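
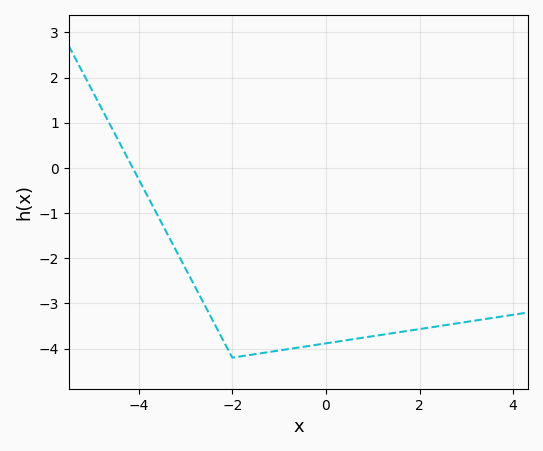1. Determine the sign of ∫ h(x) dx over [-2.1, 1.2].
negative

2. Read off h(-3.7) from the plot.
-0.8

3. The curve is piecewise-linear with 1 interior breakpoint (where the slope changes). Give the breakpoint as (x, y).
(-2, -4.2)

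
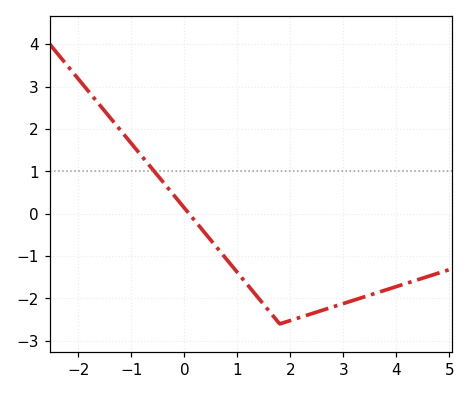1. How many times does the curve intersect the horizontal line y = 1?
1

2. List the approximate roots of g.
0.09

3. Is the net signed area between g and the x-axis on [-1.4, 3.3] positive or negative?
negative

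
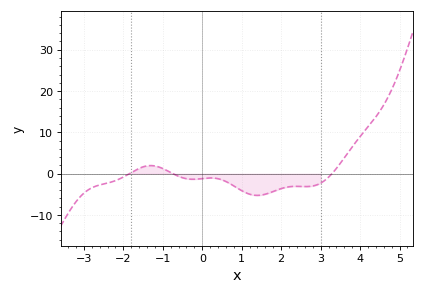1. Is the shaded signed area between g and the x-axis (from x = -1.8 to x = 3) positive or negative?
negative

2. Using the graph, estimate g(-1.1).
1.61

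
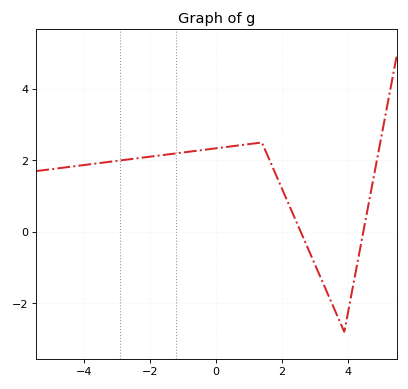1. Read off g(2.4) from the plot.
0.4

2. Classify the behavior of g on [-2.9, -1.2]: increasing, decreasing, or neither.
increasing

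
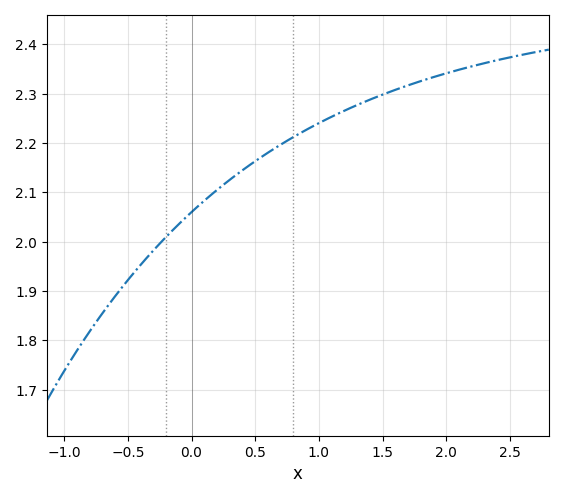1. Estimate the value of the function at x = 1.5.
2.3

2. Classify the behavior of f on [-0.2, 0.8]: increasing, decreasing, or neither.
increasing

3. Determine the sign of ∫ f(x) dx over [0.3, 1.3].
positive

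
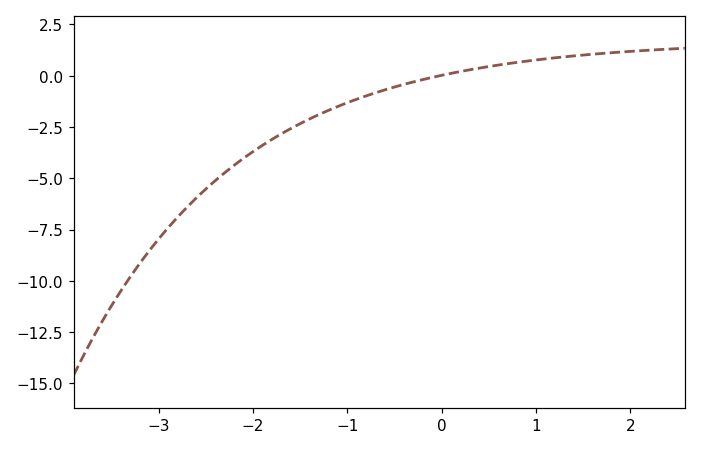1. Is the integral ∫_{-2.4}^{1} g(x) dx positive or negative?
negative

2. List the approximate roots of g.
0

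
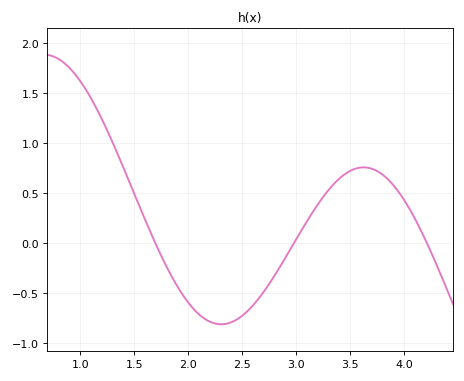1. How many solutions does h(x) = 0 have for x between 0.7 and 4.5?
3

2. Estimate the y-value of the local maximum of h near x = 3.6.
0.75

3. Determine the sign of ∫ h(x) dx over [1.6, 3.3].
negative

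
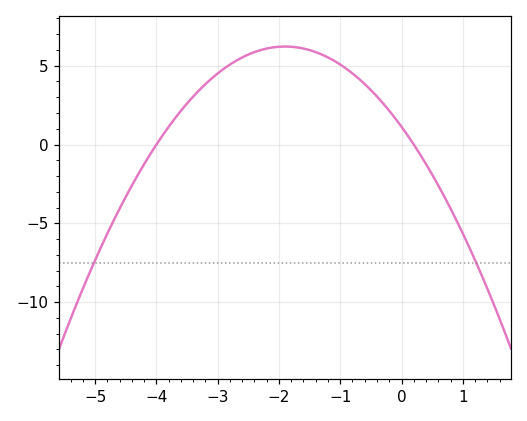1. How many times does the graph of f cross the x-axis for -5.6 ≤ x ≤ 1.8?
2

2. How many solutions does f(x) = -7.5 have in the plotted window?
2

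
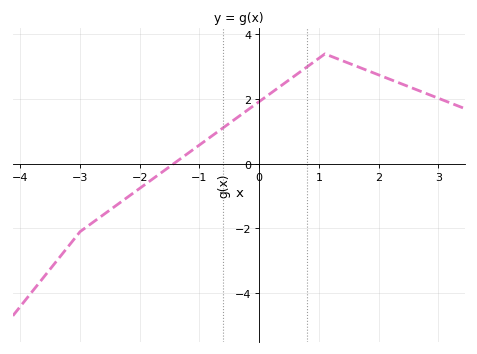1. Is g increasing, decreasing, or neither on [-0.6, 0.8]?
increasing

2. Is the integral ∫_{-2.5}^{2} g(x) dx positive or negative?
positive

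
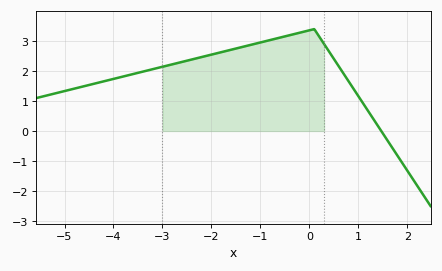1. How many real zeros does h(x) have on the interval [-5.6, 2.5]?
1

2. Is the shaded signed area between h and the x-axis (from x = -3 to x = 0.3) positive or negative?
positive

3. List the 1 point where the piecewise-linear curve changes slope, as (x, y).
(0.1, 3.4)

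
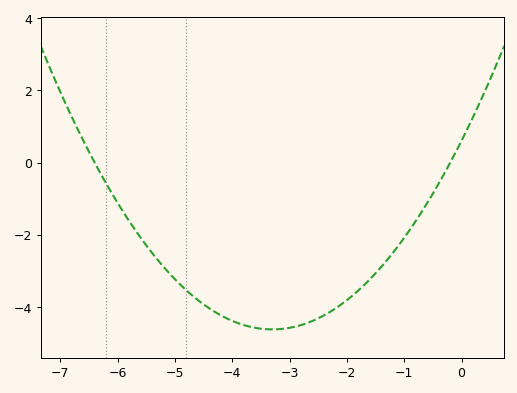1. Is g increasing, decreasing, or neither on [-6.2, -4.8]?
decreasing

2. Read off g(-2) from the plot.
-3.8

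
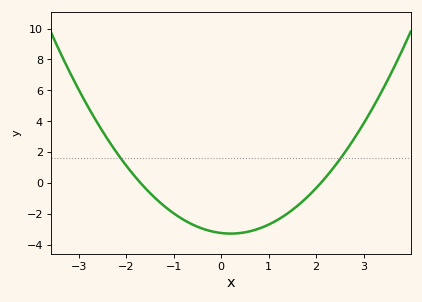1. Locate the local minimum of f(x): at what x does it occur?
0.2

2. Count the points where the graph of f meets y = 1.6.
2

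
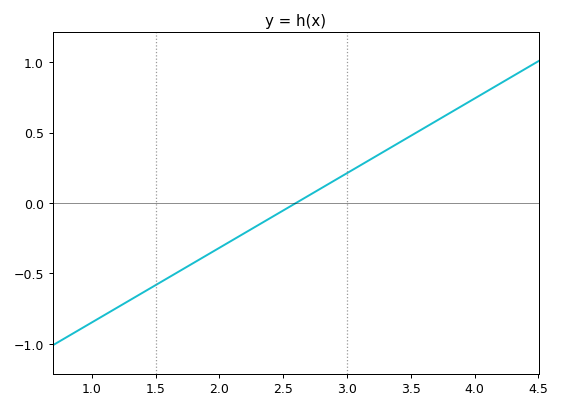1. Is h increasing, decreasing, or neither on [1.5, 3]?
increasing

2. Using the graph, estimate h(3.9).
0.7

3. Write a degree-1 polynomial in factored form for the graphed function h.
y = 0.53(x - 2.6)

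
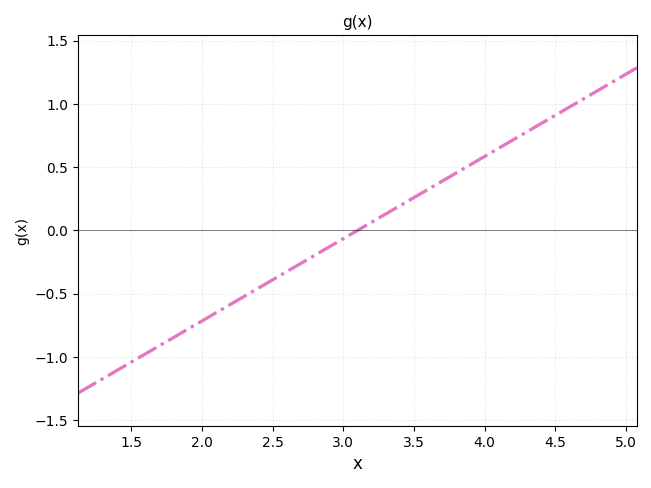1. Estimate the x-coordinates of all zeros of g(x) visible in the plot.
3.1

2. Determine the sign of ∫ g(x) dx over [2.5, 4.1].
positive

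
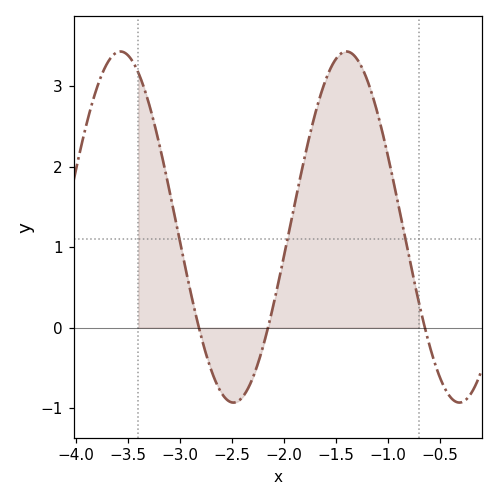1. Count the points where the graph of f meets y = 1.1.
3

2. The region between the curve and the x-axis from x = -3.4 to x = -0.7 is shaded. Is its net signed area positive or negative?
positive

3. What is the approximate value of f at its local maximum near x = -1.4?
3.43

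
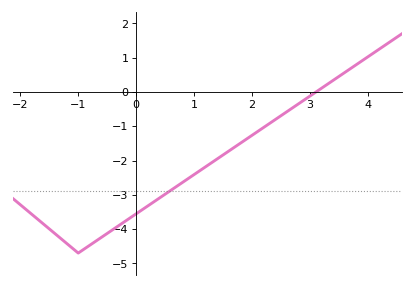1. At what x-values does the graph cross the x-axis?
3.1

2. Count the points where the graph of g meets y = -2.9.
1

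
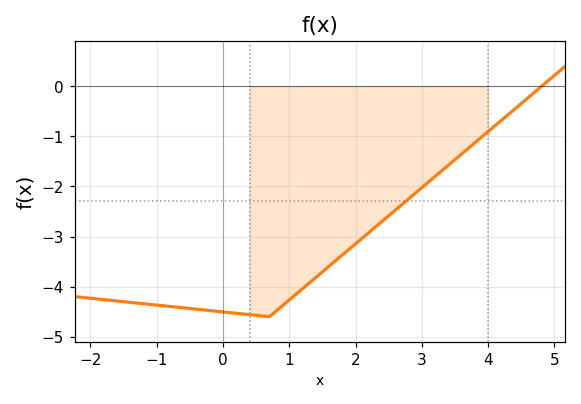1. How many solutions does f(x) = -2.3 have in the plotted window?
1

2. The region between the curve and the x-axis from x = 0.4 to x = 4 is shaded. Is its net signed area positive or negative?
negative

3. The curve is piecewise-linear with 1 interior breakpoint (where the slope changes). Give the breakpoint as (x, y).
(0.7, -4.6)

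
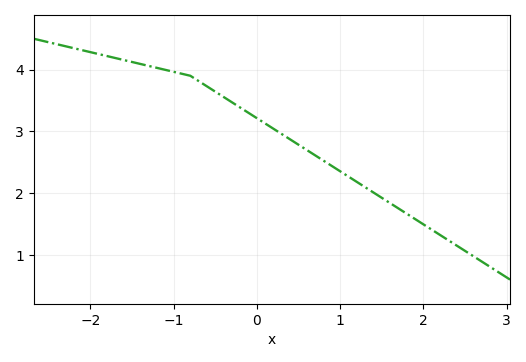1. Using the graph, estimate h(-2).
4.3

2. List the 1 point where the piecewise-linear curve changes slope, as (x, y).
(-0.8, 3.9)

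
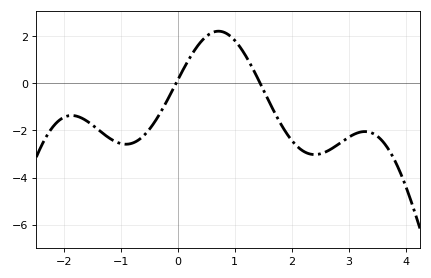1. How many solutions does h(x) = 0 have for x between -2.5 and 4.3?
2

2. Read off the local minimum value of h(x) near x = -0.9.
-2.59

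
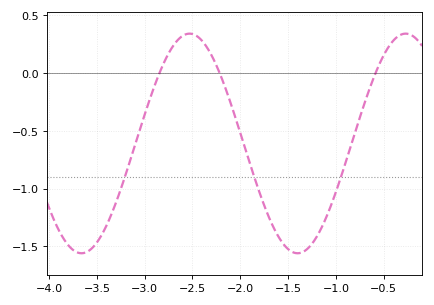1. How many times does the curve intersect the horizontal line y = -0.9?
3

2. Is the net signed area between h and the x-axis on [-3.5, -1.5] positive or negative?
negative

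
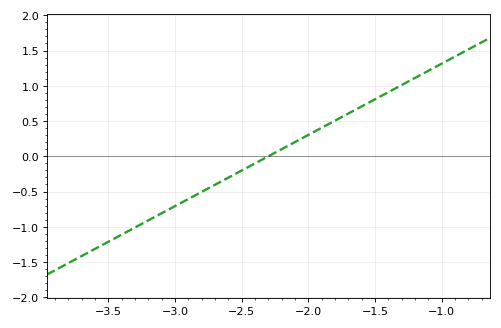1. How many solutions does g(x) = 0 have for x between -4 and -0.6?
1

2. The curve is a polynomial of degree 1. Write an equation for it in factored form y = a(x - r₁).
y = 1.01(x + 2.3)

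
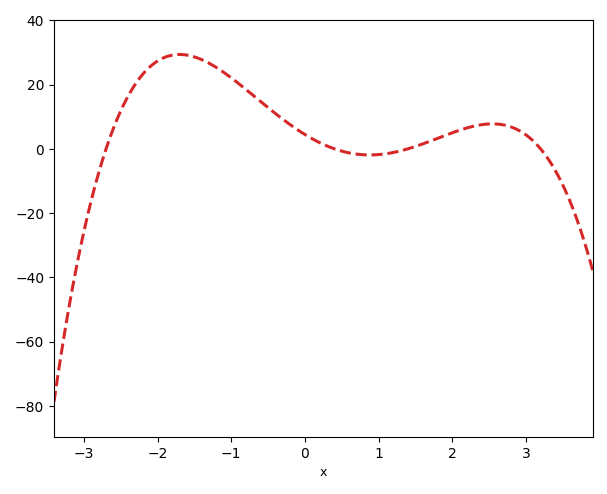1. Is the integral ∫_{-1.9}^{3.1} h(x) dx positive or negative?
positive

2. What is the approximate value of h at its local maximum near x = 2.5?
8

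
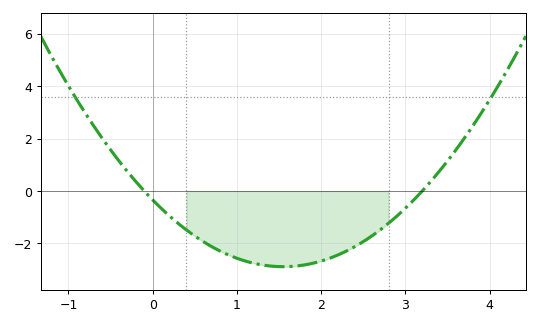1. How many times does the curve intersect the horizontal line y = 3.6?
2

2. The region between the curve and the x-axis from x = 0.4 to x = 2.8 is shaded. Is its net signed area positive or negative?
negative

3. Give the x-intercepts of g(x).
-0.1, 3.2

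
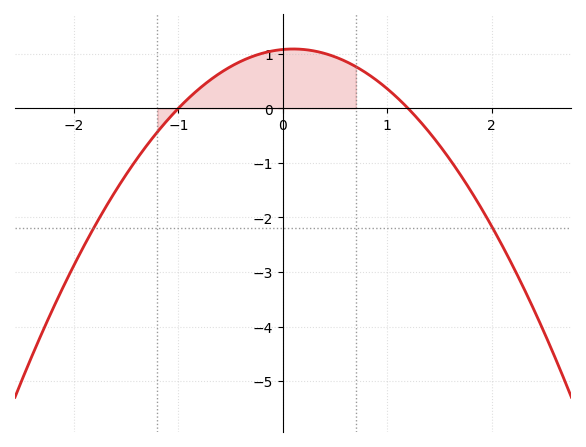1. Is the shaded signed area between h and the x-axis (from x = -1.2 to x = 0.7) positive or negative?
positive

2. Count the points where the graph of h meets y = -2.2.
2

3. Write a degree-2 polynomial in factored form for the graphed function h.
y = -0.9(x + 1)(x - 1.2)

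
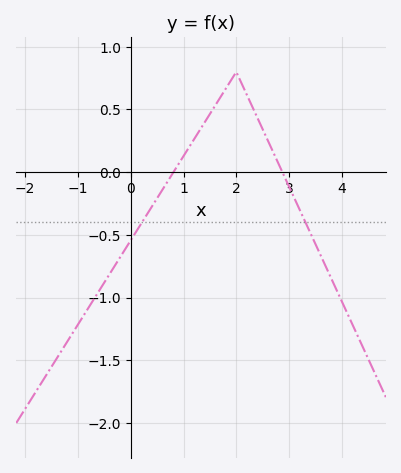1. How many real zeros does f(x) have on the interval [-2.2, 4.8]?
2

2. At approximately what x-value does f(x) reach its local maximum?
2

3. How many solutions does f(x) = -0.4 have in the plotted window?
2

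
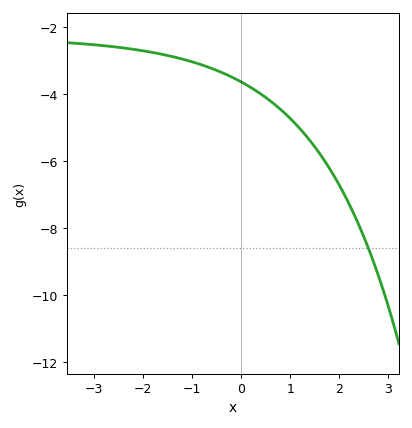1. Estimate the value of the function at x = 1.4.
-5.4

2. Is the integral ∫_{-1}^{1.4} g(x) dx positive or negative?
negative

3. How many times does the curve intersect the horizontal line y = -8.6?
1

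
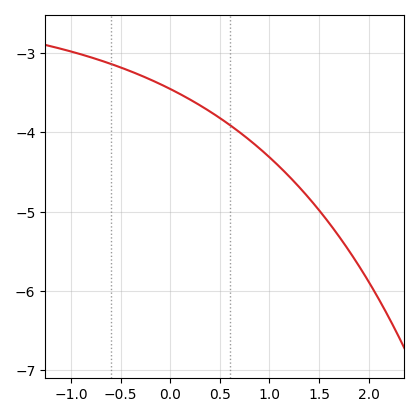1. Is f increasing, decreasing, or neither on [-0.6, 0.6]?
decreasing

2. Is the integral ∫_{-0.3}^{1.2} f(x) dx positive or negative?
negative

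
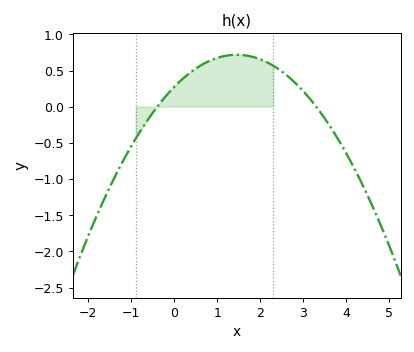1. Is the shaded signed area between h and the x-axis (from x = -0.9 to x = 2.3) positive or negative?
positive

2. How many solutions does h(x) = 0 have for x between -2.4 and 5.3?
2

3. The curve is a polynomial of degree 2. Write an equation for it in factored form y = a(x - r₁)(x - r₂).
y = -0.21(x + 0.4)(x - 3.3)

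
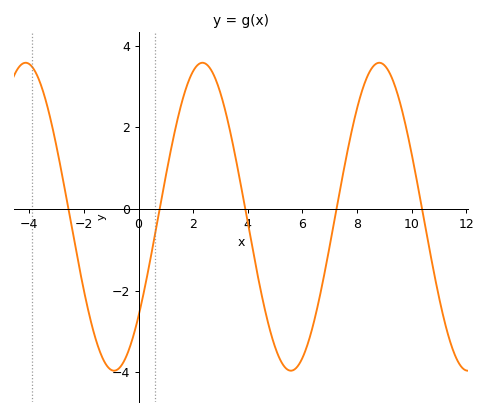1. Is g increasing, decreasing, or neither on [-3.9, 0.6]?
neither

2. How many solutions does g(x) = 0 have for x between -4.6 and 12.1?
5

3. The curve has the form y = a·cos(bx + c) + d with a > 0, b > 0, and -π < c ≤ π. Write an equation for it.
y = 3.77cos(0.97x - 2.3) - 0.19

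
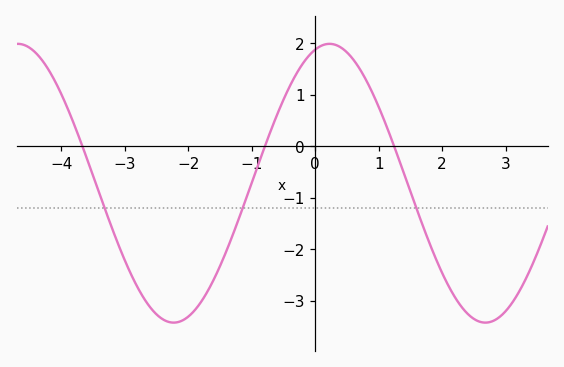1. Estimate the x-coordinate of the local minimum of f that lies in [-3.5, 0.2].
-2.2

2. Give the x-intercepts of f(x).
-3.6, -0.8, 1.2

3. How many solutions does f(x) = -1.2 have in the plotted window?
3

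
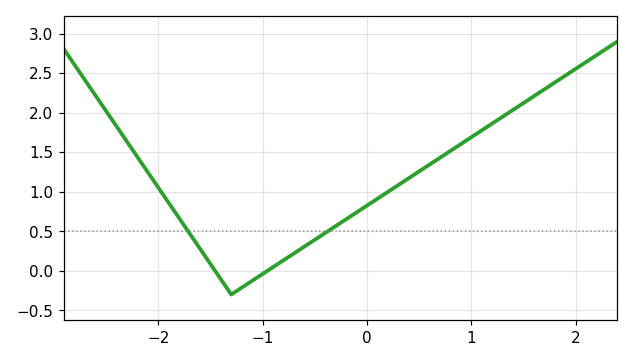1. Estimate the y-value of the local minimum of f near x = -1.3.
-0.299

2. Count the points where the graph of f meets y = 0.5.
2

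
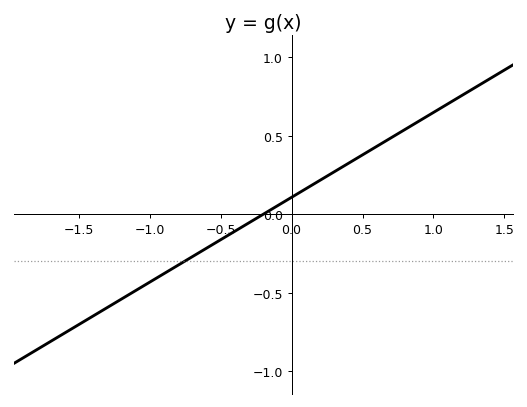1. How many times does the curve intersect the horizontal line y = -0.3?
1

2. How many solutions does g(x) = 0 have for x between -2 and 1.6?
1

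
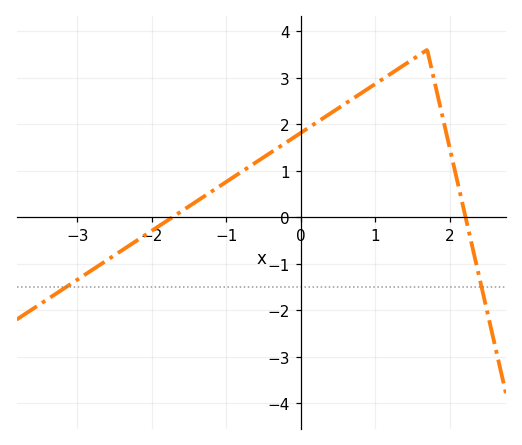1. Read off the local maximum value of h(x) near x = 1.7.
3.6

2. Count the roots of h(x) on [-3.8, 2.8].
2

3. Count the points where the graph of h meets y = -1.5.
2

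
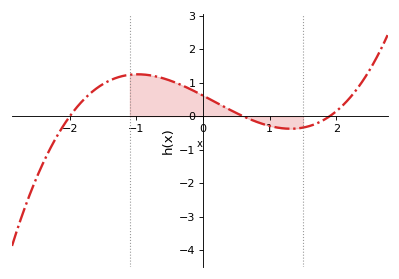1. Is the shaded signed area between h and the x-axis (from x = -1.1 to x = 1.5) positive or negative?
positive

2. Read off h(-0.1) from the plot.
0.7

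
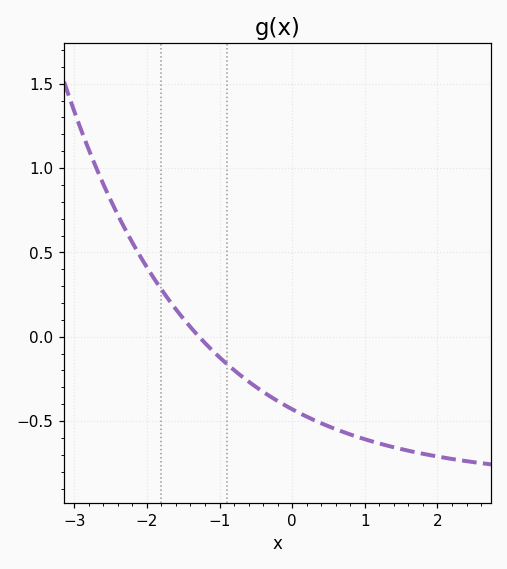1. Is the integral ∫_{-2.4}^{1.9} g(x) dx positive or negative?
negative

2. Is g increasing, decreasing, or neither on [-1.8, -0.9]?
decreasing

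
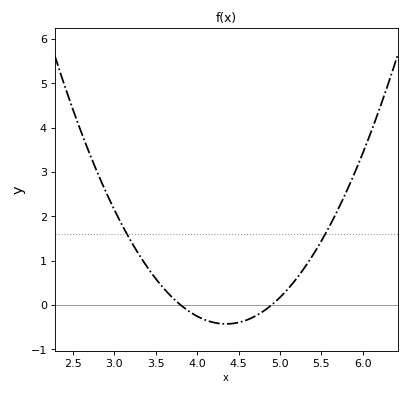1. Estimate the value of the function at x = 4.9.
0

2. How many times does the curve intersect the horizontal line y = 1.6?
2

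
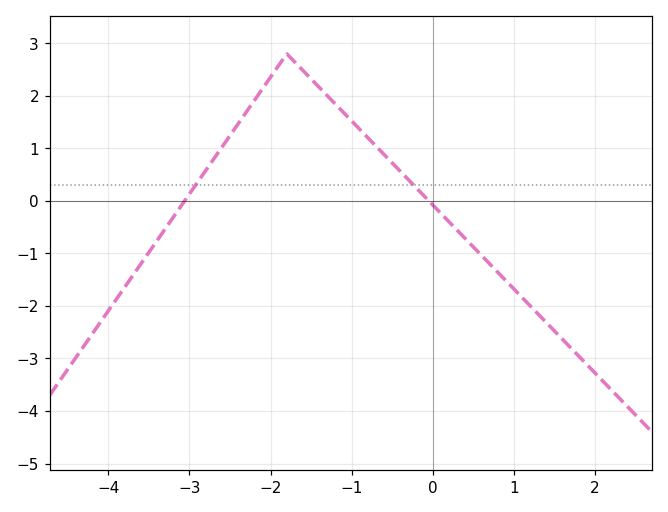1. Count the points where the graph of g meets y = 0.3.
2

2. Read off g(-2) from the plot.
2.36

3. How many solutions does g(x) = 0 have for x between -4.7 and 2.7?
2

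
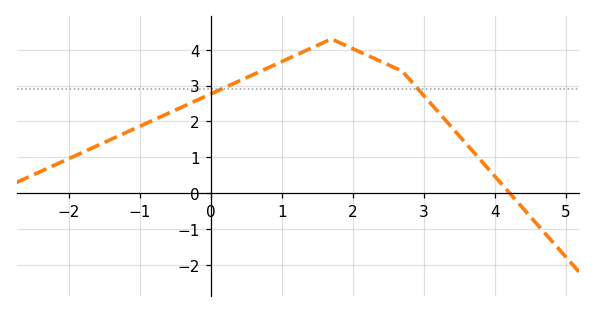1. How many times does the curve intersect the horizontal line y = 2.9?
2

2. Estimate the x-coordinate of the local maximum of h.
1.7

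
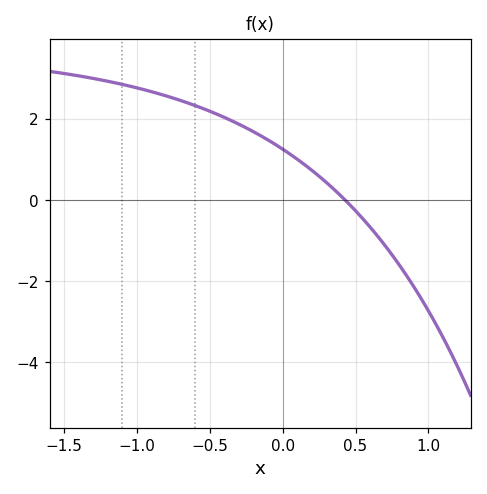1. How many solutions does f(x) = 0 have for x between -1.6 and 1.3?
1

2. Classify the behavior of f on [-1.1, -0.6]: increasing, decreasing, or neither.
decreasing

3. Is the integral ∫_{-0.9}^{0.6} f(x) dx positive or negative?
positive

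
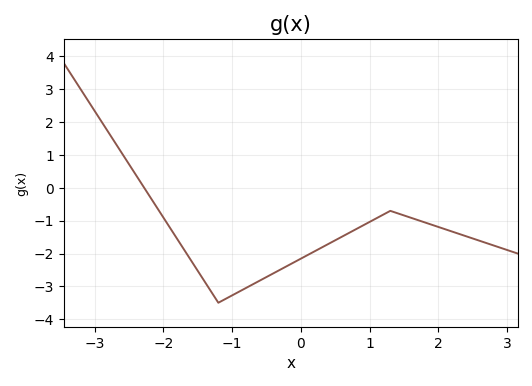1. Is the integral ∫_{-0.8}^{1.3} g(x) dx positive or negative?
negative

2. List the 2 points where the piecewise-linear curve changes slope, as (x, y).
(-1.2, -3.5); (1.3, -0.7)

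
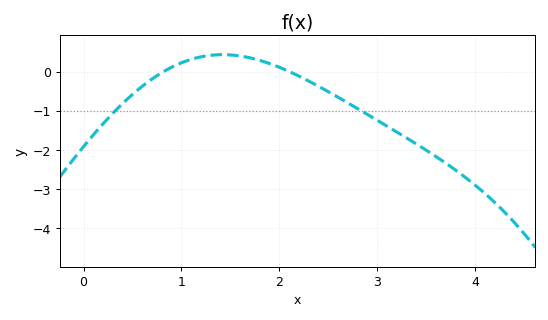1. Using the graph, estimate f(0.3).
-1.06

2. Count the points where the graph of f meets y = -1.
2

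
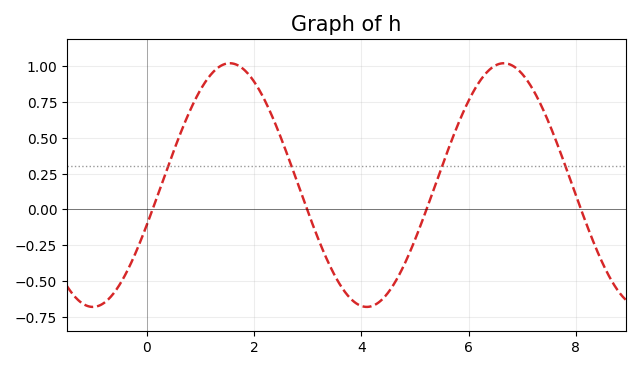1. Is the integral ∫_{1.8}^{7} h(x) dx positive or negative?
positive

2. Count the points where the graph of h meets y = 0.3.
4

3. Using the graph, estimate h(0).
-0.1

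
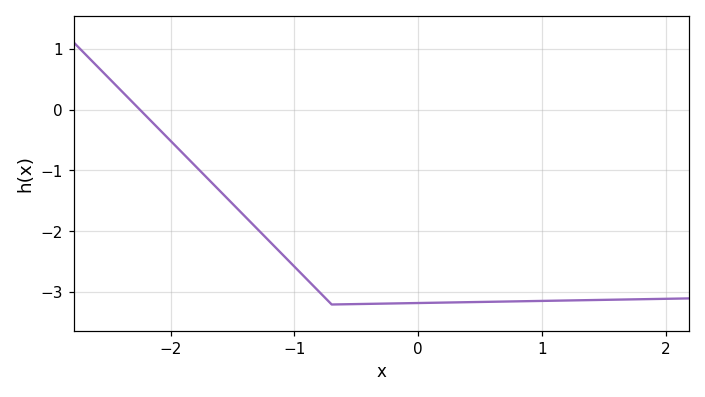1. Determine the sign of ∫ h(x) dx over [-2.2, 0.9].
negative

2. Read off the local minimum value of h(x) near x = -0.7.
-3.2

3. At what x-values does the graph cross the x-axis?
-2.25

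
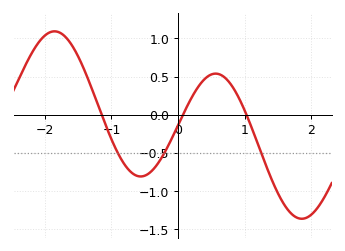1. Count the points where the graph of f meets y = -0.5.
3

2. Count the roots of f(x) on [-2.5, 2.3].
3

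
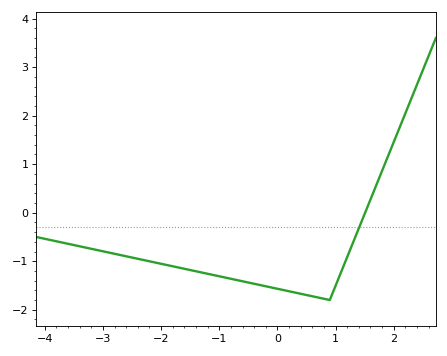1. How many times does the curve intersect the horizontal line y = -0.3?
1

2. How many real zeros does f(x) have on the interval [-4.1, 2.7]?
1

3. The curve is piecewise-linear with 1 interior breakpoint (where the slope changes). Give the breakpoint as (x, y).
(0.9, -1.8)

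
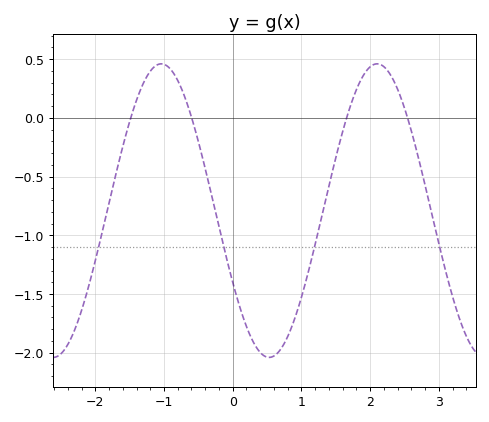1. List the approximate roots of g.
-1.5, -0.6, 1.7, 2.5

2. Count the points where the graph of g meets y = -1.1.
4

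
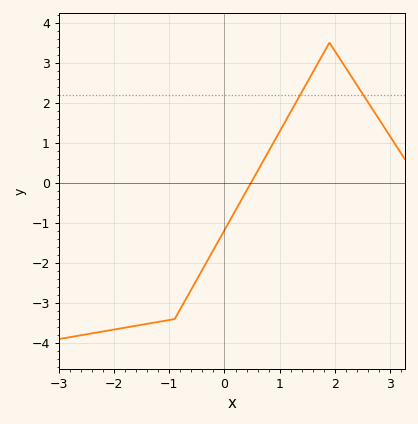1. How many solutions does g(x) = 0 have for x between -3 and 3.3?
1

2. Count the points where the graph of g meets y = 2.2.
2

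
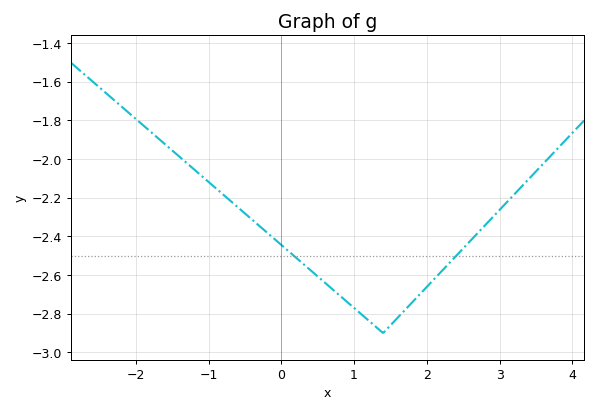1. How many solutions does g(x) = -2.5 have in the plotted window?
2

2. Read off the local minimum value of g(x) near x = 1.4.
-2.9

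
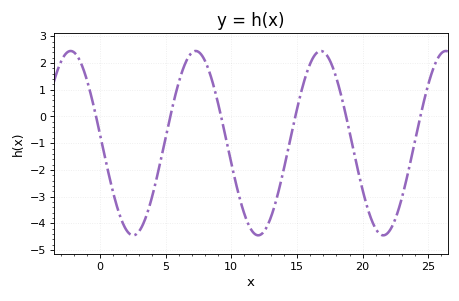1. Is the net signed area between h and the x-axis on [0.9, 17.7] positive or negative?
negative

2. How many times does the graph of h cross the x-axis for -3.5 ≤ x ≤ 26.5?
6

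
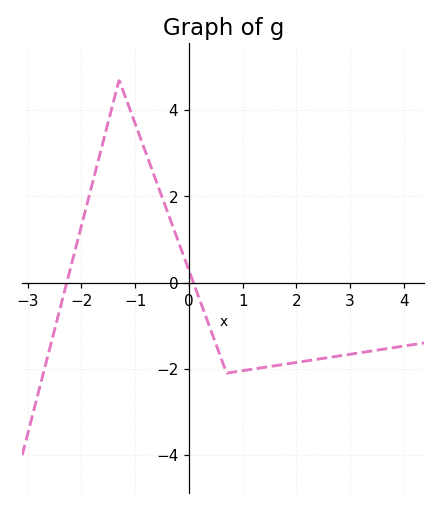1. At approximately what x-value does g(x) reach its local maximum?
-1.3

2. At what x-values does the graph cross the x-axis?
-2.3, 0.1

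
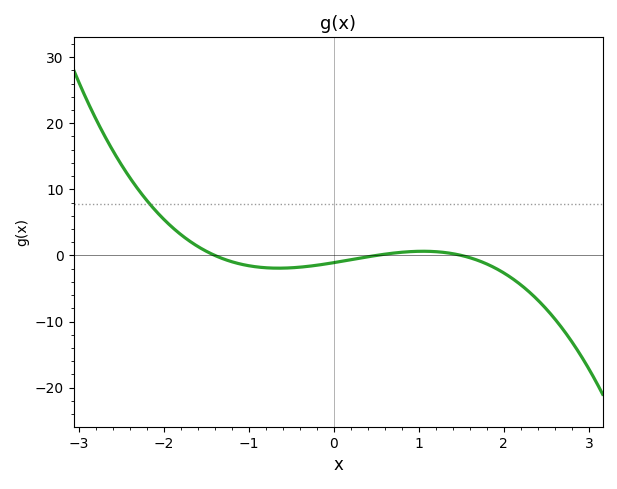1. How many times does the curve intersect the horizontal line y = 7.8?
1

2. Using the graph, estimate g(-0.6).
-2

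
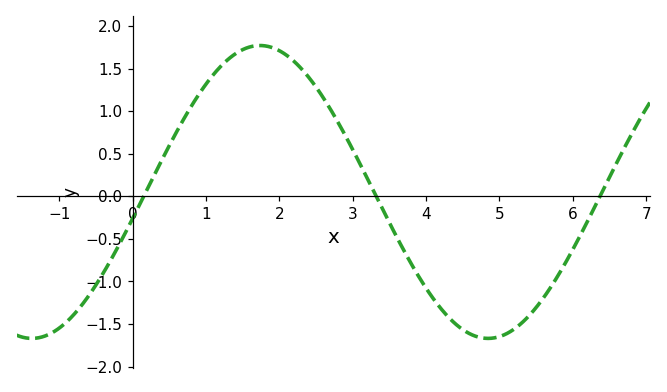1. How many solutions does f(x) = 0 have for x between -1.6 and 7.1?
3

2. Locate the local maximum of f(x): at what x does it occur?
1.8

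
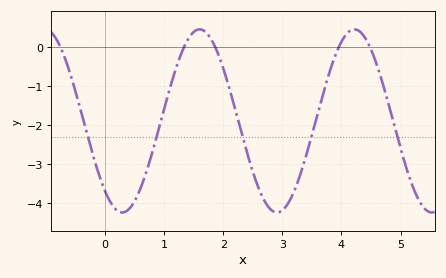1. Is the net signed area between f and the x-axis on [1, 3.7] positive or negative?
negative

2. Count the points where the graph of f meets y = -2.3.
5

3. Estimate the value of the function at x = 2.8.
-4.2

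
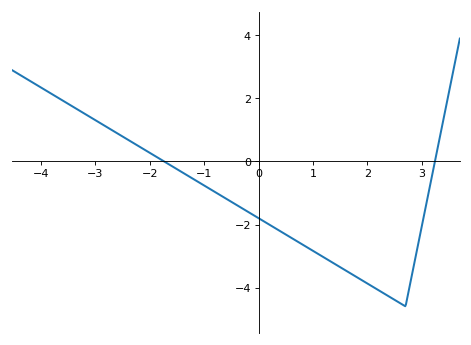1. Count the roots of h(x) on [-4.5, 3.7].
2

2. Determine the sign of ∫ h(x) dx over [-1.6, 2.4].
negative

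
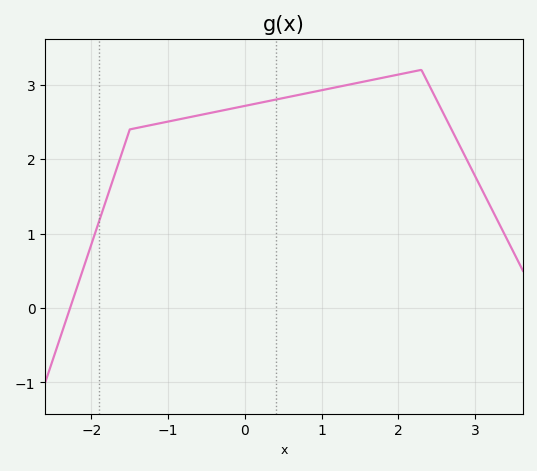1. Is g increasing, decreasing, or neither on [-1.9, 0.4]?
increasing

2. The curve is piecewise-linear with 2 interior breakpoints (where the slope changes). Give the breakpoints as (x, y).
(-1.5, 2.4); (2.3, 3.2)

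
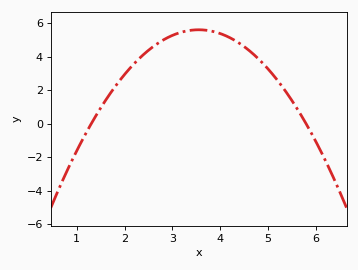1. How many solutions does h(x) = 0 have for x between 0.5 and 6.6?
2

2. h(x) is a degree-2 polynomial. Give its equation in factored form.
y = -1.11(x - 1.3)(x - 5.8)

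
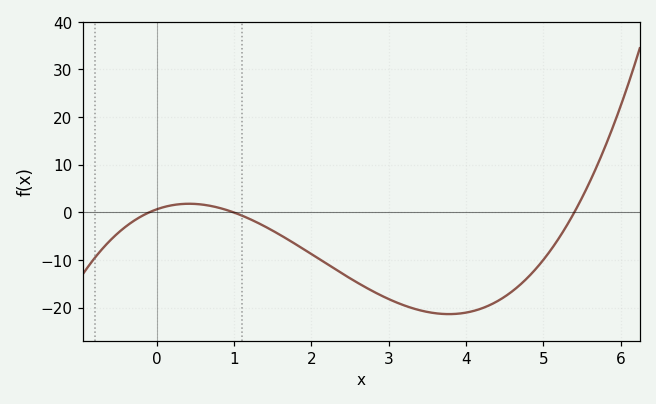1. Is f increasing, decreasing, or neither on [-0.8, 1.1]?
neither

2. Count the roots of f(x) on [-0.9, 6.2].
3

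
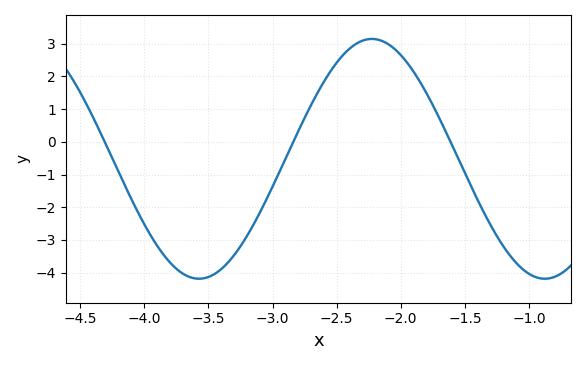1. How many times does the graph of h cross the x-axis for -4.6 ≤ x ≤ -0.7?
3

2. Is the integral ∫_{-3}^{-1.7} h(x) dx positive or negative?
positive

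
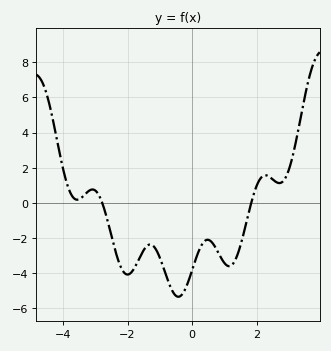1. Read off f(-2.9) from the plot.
0.4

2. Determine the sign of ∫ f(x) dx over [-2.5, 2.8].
negative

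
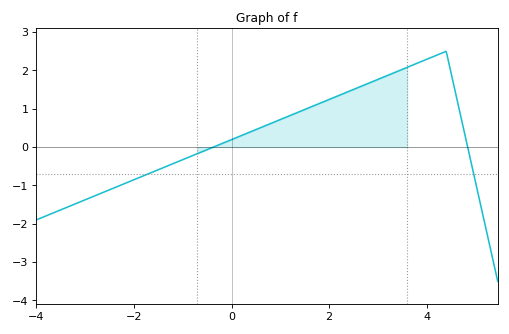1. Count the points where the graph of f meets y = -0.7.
2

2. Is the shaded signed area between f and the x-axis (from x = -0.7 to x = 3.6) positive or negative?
positive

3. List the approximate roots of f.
-0.373, 4.84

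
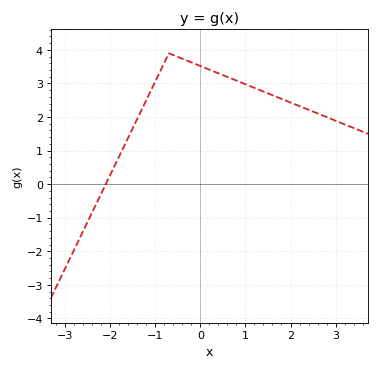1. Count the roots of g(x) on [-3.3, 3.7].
1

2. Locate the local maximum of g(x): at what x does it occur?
-0.7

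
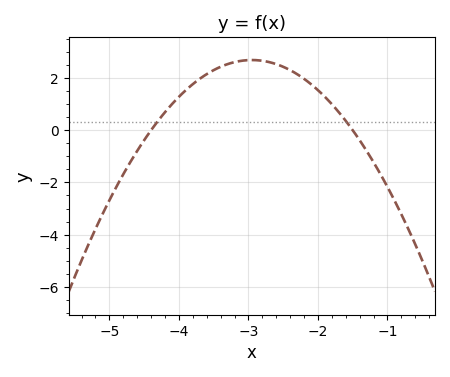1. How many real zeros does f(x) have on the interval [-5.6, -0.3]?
2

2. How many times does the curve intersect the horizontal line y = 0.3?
2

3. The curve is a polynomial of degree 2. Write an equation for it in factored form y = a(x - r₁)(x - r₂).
y = -1.28(x + 4.4)(x + 1.5)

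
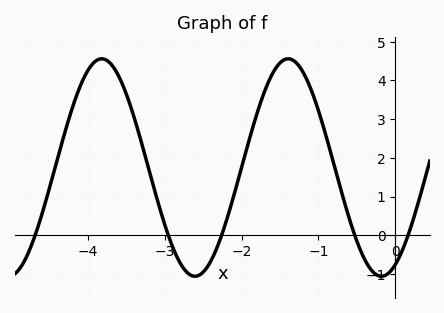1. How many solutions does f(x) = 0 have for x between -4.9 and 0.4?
5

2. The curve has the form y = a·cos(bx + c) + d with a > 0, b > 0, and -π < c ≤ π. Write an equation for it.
y = 2.81cos(2.59x - 2.67) + 1.75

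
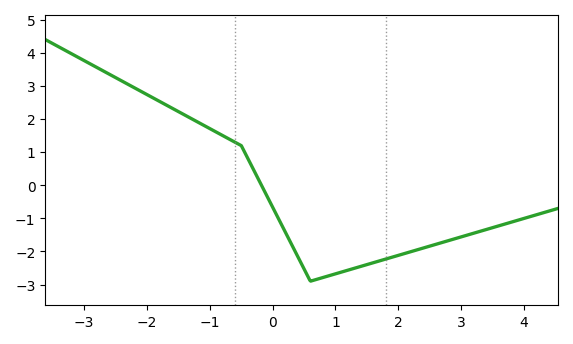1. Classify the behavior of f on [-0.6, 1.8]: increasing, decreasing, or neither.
neither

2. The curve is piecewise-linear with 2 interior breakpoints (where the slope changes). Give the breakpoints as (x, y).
(-0.5, 1.2); (0.6, -2.9)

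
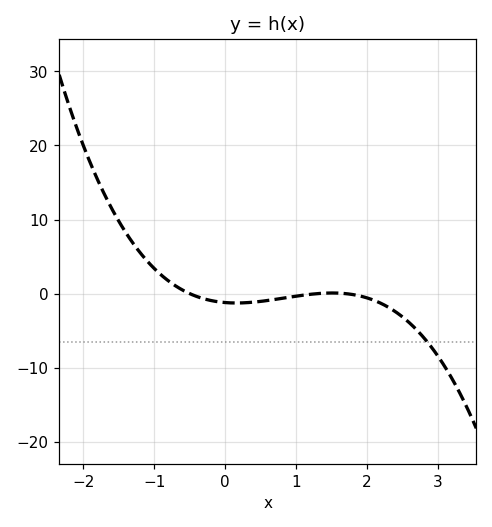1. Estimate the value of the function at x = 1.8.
-0.125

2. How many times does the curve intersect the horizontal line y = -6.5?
1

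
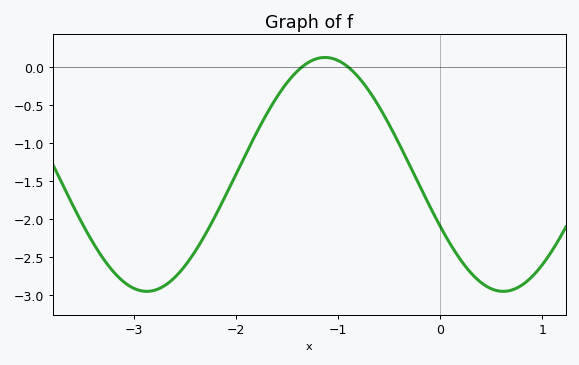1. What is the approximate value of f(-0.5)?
-0.755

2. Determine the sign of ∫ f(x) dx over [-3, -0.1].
negative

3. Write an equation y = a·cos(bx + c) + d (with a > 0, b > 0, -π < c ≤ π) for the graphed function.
y = 1.54cos(1.8x + 2.03) - 1.41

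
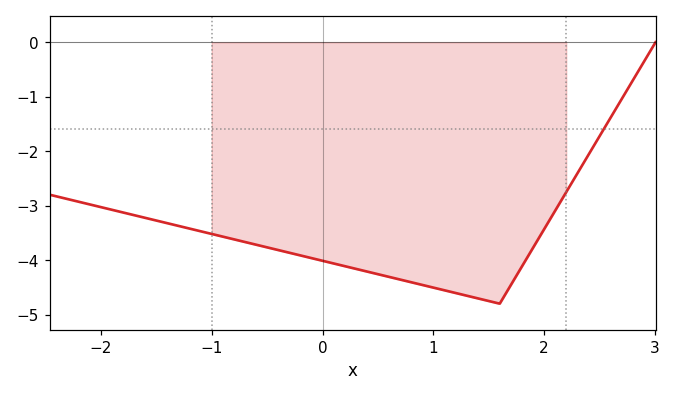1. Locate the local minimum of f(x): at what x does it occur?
1.6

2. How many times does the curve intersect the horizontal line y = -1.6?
1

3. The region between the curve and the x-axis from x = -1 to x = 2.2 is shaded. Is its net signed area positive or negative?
negative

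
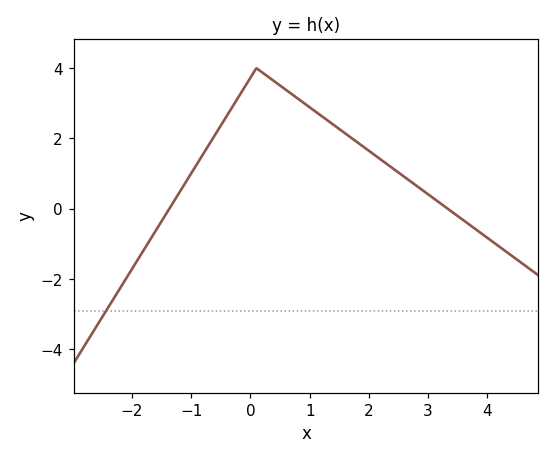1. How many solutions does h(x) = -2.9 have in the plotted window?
1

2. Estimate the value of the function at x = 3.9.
-0.706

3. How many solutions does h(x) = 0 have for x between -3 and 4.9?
2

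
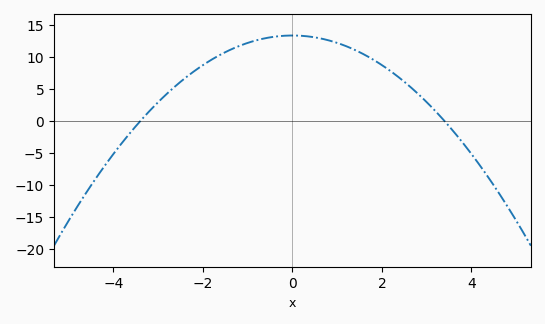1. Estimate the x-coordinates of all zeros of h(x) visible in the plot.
-3.4, 3.4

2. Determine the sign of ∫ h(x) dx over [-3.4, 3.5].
positive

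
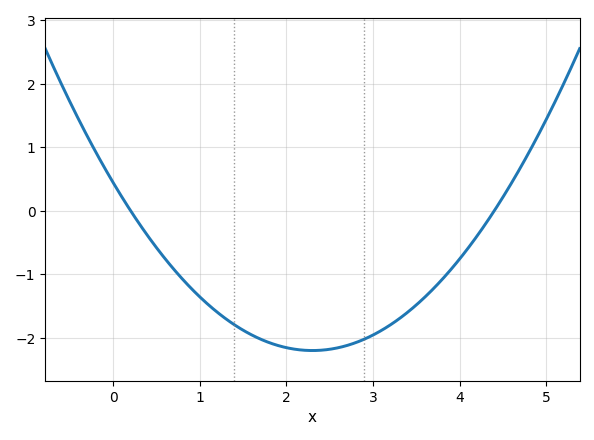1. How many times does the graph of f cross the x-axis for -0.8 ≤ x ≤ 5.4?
2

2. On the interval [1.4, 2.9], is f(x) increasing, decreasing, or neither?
neither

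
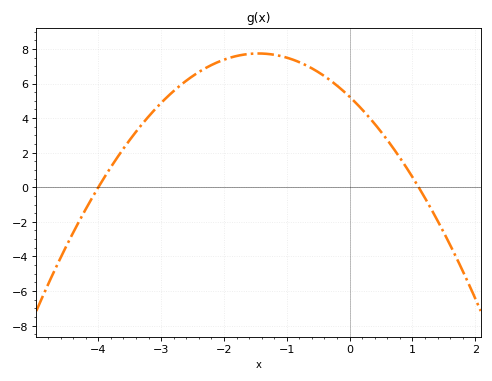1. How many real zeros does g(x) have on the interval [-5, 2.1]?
2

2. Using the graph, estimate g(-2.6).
6.16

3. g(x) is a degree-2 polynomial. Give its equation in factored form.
y = -1.19(x + 4)(x - 1.1)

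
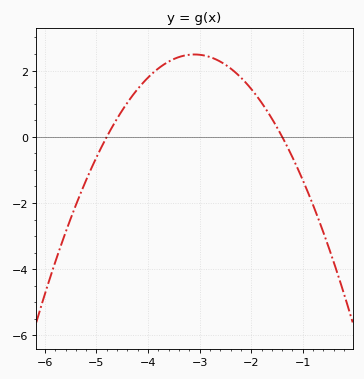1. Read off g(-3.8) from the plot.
2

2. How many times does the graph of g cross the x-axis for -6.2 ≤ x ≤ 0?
2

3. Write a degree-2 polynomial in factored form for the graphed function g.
y = -0.86(x + 4.8)(x + 1.4)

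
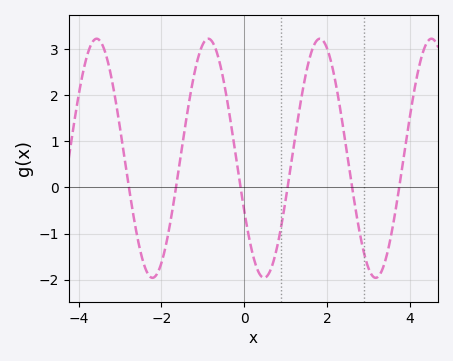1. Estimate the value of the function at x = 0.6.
-1.9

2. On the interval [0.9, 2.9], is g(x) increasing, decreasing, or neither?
neither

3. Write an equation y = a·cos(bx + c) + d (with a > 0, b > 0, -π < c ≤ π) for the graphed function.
y = 2.59cos(2.3x + 2) + 0.63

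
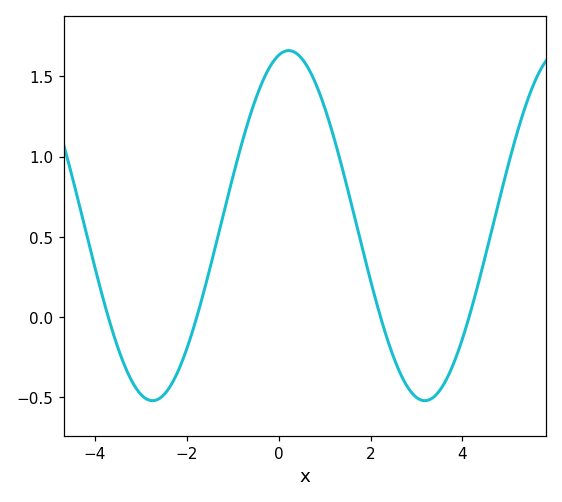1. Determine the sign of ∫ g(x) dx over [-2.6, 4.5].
positive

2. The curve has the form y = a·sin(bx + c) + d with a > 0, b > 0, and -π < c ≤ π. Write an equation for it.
y = 1.09sin(1.06x + 1.34) + 0.57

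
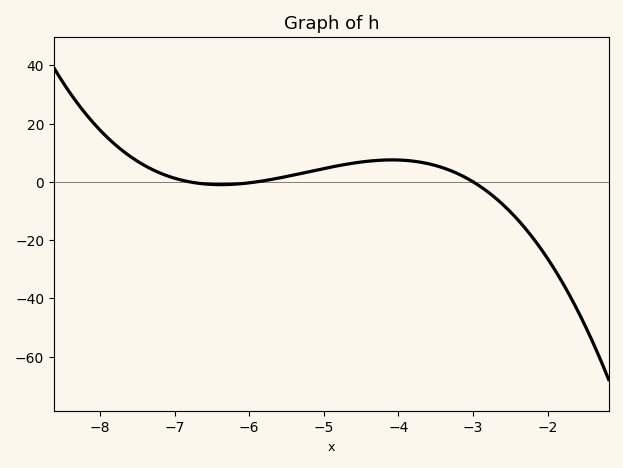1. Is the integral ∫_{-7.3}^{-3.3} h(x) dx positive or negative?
positive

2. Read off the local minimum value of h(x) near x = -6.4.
-0.961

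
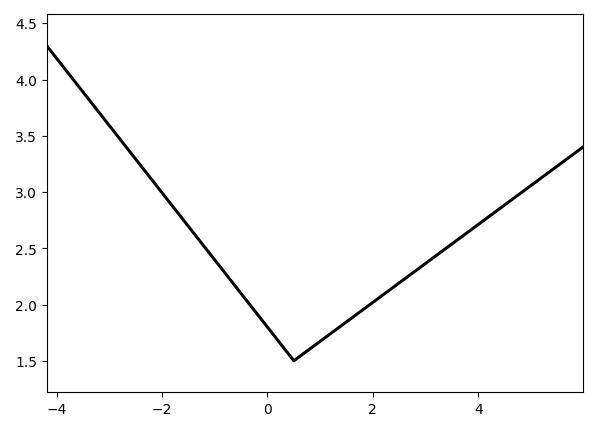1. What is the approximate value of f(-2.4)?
3.23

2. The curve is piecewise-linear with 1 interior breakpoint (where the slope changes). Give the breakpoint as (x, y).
(0.5, 1.5)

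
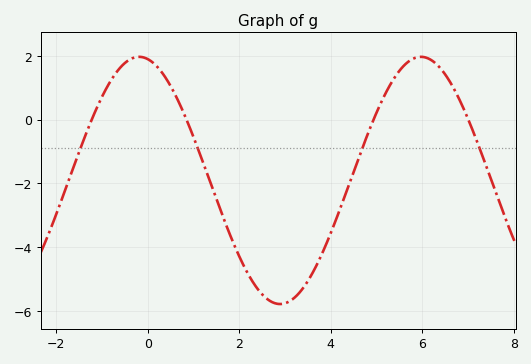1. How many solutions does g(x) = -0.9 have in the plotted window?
4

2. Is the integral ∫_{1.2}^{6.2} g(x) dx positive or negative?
negative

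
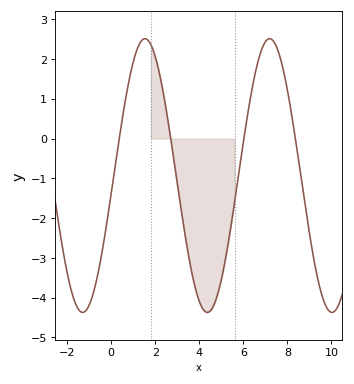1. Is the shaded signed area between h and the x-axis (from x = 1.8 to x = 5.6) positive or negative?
negative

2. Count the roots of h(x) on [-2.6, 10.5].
4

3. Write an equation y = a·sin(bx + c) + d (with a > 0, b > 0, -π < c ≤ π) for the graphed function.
y = 3.44sin(1.1x - 0.13) - 0.93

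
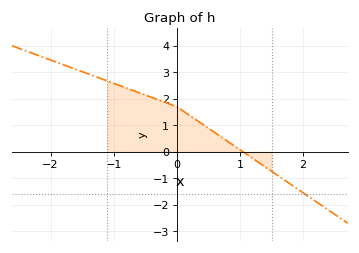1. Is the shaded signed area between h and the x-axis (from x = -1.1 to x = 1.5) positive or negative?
positive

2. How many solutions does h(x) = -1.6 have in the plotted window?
1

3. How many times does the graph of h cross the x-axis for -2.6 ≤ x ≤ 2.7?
1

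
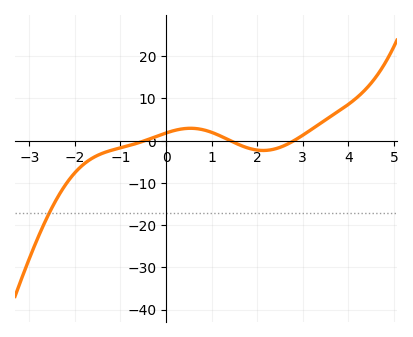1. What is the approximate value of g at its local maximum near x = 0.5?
3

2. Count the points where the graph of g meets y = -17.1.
1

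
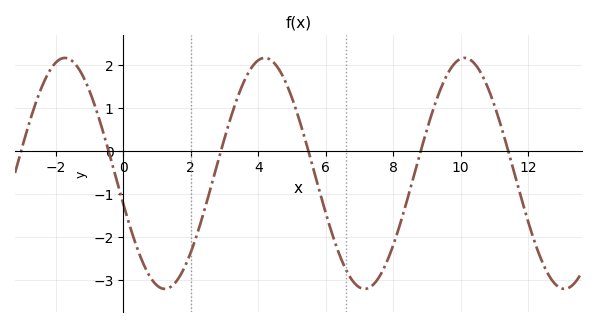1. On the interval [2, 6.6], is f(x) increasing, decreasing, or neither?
neither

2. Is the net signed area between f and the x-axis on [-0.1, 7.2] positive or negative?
negative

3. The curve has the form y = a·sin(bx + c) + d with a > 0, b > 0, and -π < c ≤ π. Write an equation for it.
y = 2.69sin(1.06x - 2.87) - 0.52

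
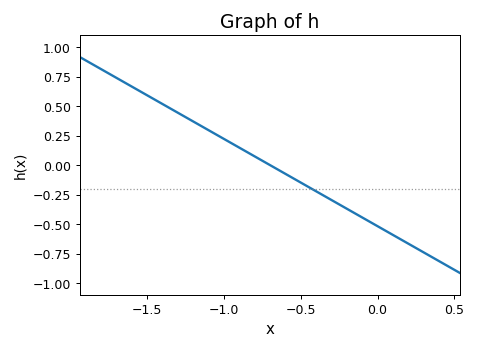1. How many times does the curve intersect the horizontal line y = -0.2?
1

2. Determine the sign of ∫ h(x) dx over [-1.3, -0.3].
positive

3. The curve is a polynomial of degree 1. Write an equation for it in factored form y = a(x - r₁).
y = -0.74(x + 0.7)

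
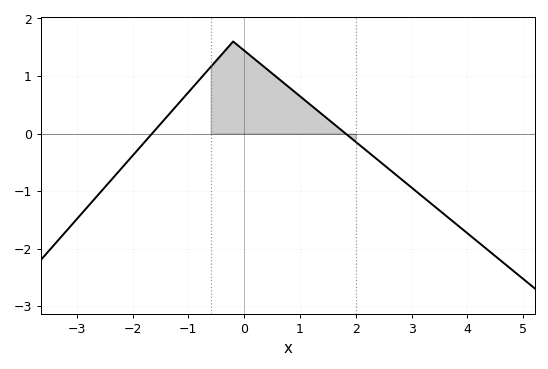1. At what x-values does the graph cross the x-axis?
-1.65, 1.82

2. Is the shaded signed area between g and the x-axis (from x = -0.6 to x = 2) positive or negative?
positive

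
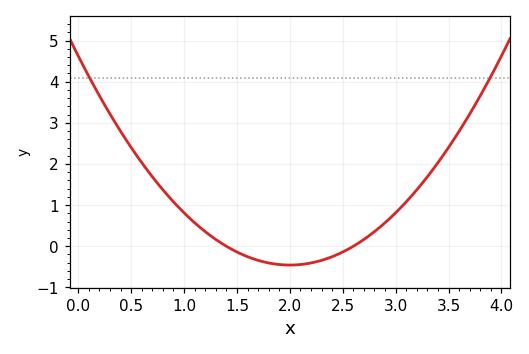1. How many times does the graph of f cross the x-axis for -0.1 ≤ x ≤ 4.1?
2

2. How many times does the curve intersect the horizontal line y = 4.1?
2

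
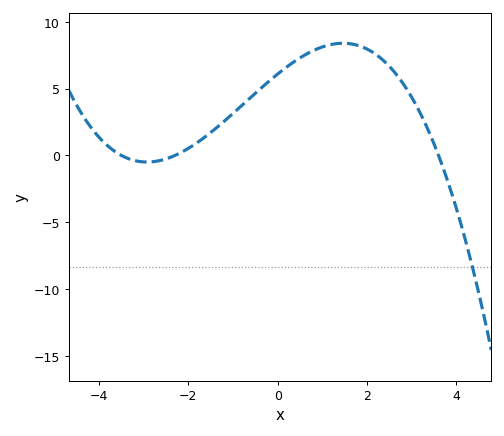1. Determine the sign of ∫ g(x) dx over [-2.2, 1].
positive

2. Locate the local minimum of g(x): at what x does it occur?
-2.93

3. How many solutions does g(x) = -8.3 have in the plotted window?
1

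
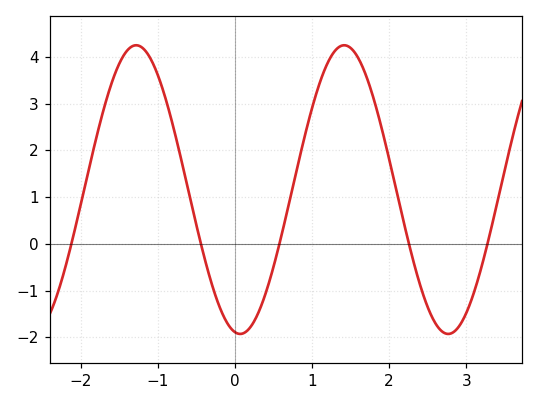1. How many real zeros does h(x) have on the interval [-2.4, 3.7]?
5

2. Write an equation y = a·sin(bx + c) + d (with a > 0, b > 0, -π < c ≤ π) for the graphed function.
y = 3.09sin(2.3x - 1.7) + 1.16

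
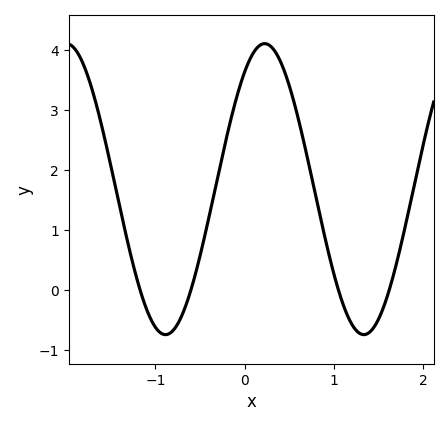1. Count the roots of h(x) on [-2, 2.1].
4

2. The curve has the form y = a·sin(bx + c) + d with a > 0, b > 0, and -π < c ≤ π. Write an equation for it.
y = 2.43sin(2.83x + 0.942) + 1.68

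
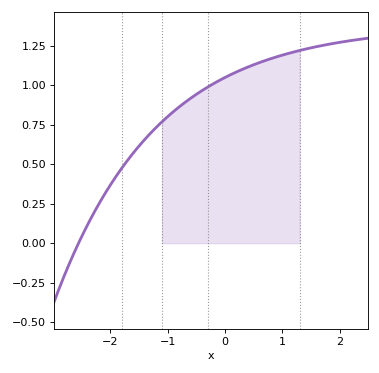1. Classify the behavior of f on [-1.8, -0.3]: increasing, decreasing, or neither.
increasing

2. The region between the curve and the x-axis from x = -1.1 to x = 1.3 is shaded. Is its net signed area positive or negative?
positive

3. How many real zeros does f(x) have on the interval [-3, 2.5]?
1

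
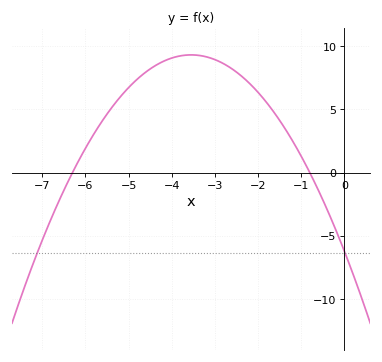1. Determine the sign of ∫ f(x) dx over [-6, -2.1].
positive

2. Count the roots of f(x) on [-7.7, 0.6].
2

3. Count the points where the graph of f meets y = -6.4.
2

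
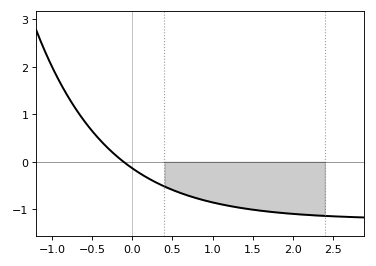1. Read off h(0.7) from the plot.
-0.716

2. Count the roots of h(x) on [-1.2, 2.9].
1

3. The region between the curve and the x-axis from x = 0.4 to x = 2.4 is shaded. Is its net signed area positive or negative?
negative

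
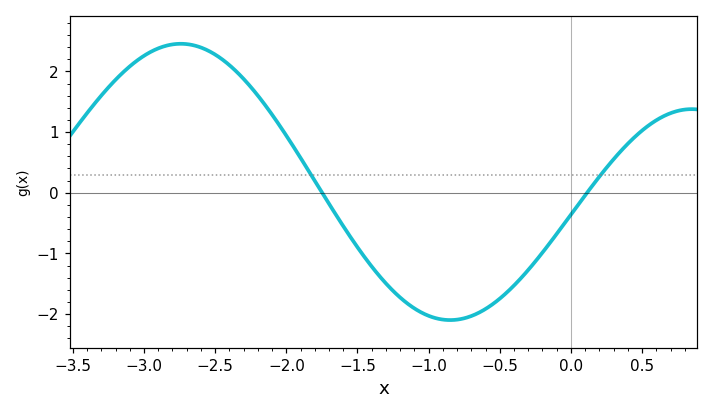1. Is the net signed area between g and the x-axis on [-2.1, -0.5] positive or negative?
negative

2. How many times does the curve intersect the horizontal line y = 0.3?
2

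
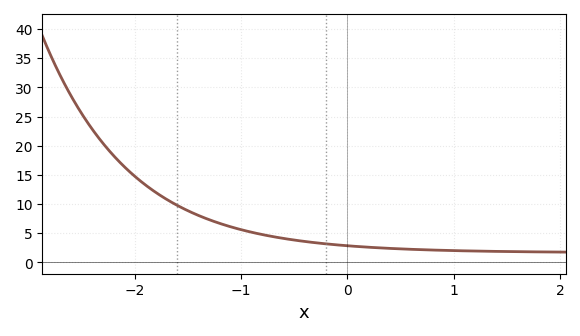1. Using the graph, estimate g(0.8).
2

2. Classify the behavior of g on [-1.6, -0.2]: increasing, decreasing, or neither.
decreasing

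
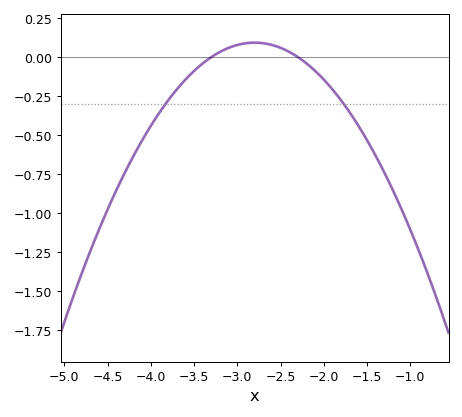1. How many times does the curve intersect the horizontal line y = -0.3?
2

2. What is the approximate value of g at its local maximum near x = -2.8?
0.092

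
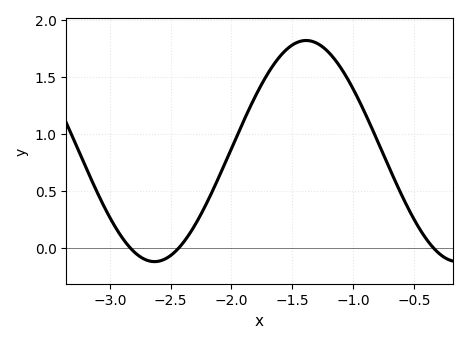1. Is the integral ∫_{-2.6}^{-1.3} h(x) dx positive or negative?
positive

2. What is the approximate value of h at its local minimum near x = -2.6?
-0.1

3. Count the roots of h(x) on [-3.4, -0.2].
3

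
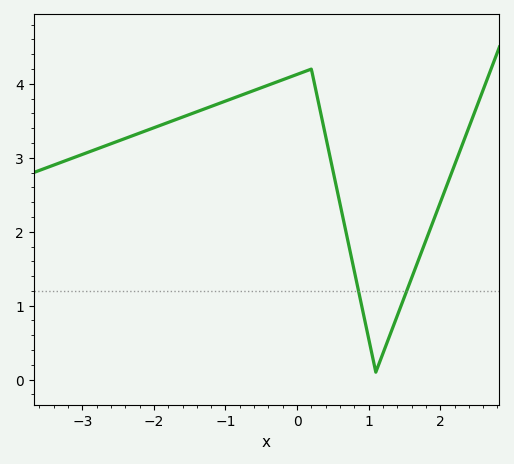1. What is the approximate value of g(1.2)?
0.4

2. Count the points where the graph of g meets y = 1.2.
2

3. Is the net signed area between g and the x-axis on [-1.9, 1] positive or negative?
positive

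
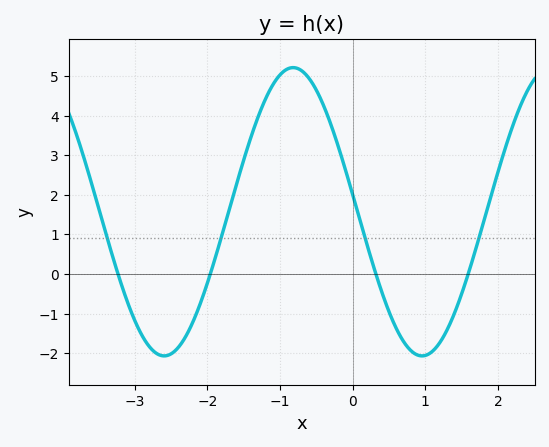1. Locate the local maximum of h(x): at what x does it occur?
-0.819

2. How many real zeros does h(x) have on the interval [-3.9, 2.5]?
4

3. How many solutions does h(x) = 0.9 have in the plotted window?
4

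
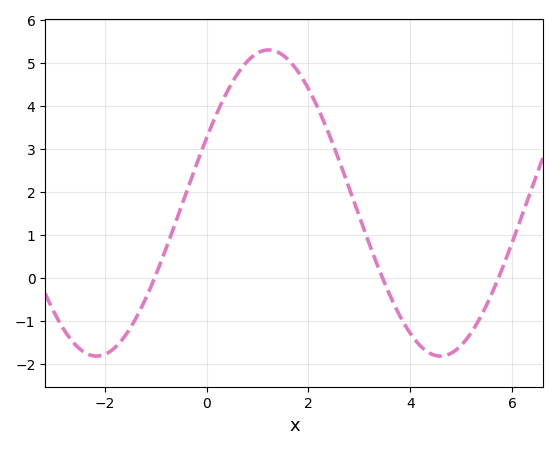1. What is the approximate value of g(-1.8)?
-1.6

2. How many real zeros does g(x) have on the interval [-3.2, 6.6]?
3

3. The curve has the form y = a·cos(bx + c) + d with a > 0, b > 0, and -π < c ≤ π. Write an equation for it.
y = 3.56cos(0.93x - 1.1) + 1.74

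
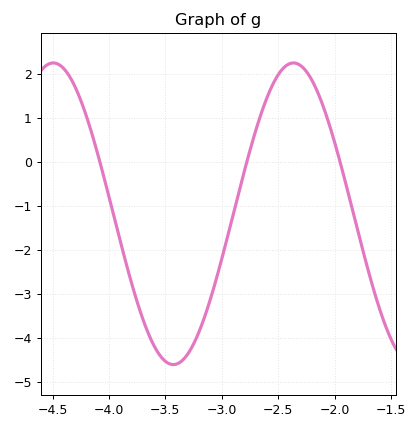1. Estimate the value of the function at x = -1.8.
-1.5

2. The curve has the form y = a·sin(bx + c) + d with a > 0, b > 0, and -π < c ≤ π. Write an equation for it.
y = 3.42sin(3x + 2.3) - 1.18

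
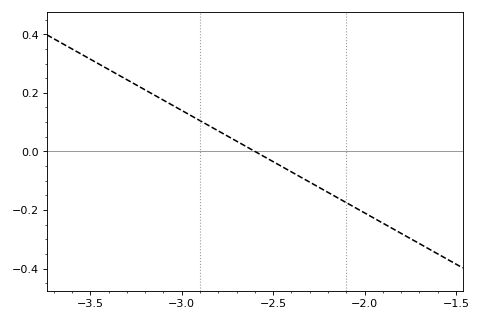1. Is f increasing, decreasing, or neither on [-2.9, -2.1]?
decreasing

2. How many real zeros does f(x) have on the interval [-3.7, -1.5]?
1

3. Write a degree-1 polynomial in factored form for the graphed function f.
y = -0.35(x + 2.6)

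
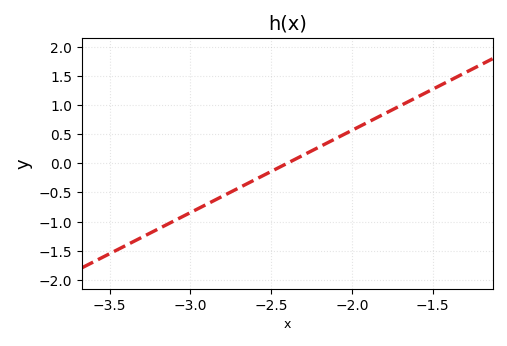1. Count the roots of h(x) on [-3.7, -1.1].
1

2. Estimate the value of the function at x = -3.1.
-1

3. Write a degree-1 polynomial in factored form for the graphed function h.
y = 1.41(x + 2.4)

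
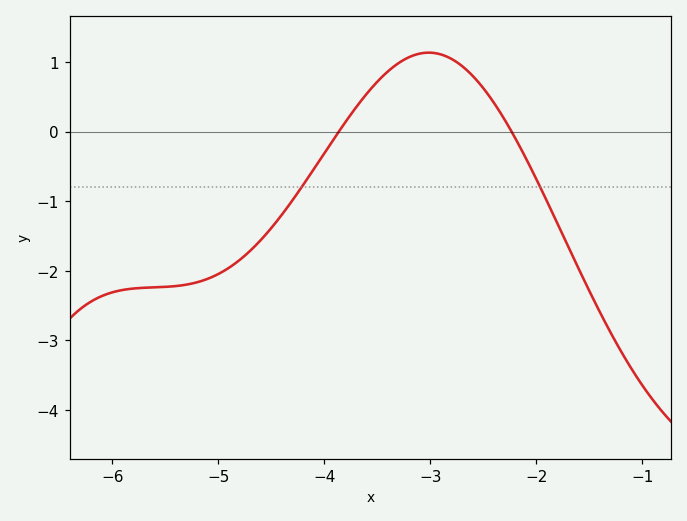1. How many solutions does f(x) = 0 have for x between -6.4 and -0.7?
2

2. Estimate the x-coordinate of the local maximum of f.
-3.01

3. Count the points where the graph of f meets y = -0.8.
2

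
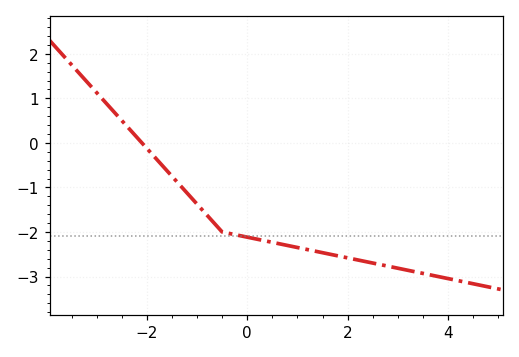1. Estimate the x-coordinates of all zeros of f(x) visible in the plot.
-2.1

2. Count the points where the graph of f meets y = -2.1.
1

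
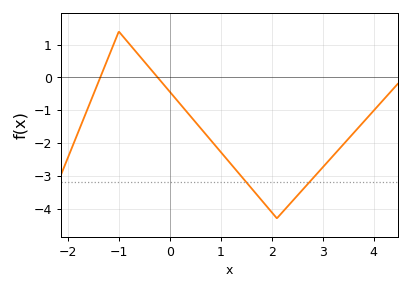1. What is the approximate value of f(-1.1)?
1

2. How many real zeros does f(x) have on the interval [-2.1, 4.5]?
2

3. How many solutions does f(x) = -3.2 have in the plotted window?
2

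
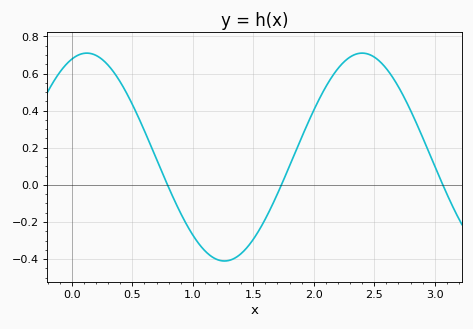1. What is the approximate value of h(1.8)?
0.102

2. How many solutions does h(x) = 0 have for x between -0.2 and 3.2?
3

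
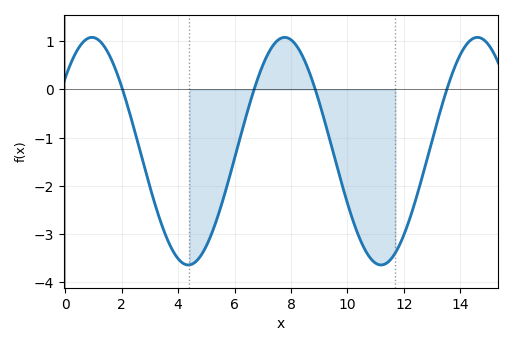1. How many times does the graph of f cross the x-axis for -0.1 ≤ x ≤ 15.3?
4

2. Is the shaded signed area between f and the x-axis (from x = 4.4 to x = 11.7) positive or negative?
negative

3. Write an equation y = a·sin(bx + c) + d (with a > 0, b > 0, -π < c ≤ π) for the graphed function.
y = 2.36sin(0.92x + 0.7) - 1.28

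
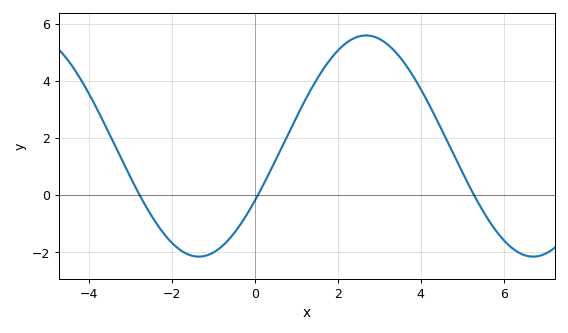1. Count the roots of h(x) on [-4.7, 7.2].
3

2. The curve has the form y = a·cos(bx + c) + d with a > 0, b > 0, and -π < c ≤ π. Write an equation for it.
y = 3.87cos(0.78x - 2.09) + 1.72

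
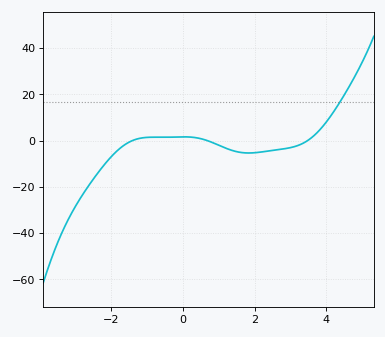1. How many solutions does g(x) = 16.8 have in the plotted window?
1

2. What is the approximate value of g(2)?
-6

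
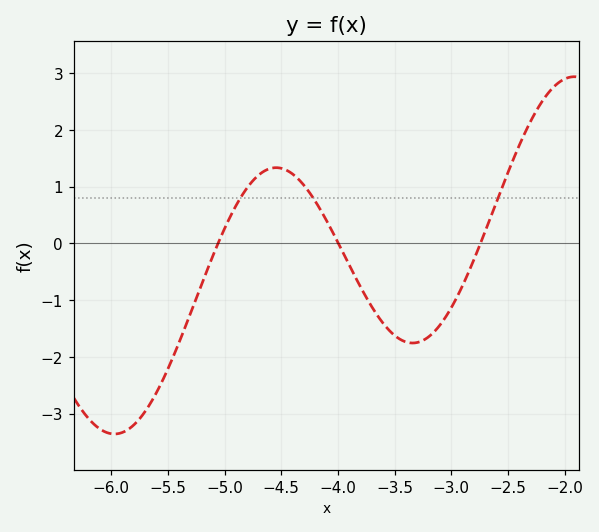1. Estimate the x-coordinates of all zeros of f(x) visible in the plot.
-5.06, -4, -2.74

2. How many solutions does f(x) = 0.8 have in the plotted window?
3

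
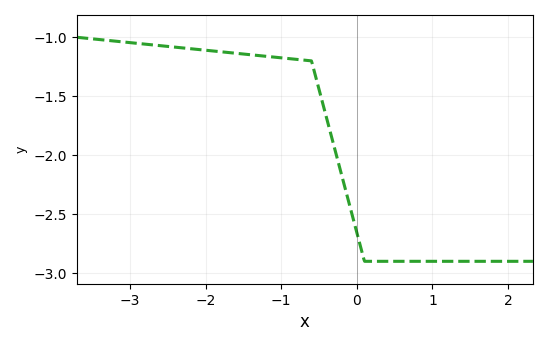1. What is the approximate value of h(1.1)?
-2.9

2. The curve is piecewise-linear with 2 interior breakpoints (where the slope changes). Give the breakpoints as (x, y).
(-0.6, -1.2); (0.1, -2.9)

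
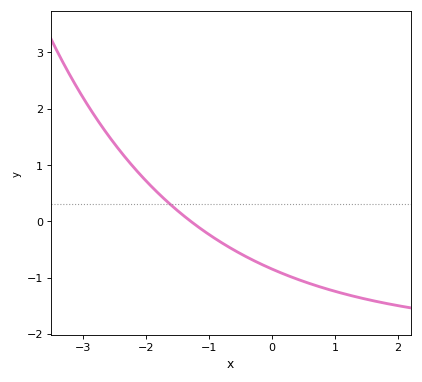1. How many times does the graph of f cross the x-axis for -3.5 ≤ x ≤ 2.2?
1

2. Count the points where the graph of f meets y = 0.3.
1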